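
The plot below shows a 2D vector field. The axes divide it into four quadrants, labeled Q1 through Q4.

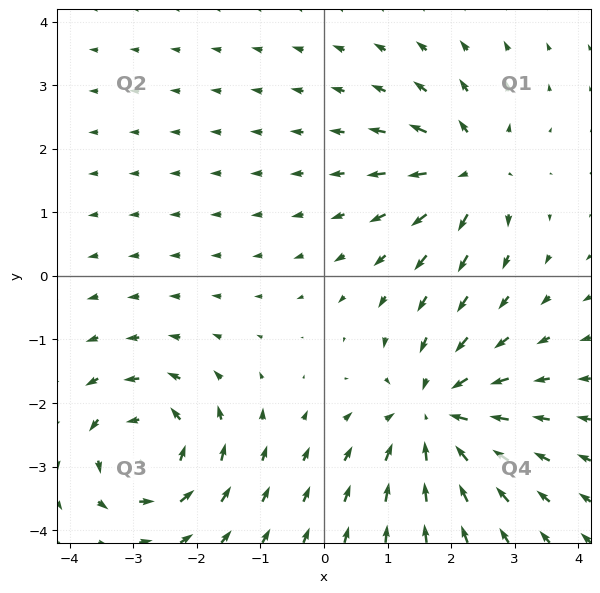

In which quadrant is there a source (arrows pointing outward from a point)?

The source sits at approximately (2.3, 1.7), which lies in quadrant Q1. The divergence there is about +5, positive as expected for a source.

Q1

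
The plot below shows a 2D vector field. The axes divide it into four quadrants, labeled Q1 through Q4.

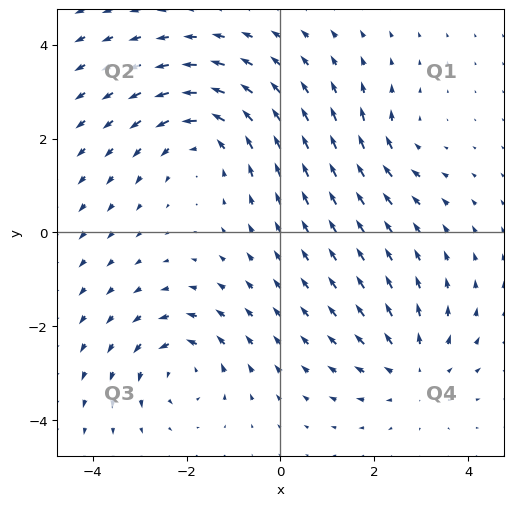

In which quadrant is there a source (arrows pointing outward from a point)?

Q4

The source sits at approximately (2.9, -2.9), which lies in quadrant Q4. The divergence there is about +3, positive as expected for a source.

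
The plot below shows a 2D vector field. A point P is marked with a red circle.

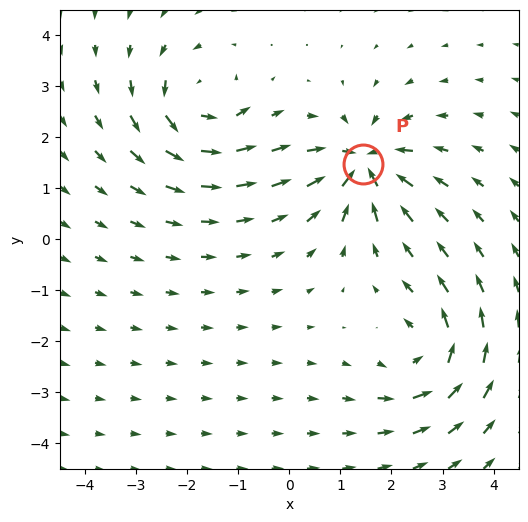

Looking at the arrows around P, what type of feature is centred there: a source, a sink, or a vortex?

At P (1.4, 1.5) the arrows converge inward. Divergence about -7, curl ≈0 — negative divergence with near-zero curl is a sink.

sink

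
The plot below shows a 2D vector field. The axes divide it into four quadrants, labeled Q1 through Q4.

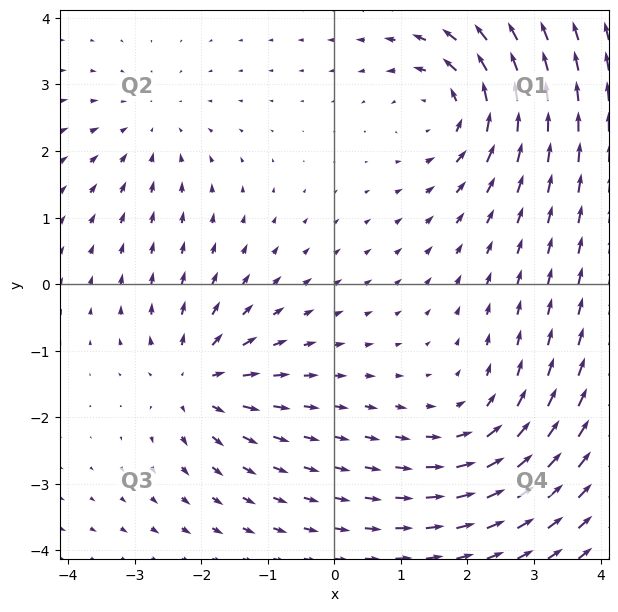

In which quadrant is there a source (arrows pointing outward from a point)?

Q3

The source sits at approximately (-2.1, -1.5), which lies in quadrant Q3. The divergence there is about +4, positive as expected for a source.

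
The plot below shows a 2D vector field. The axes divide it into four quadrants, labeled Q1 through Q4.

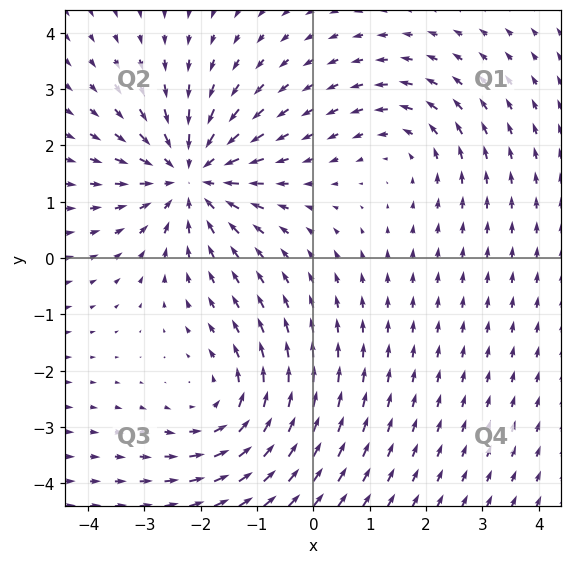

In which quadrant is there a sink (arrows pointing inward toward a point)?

The sink sits at approximately (-2.2, 1.4), which lies in quadrant Q2. The divergence there is about -5, negative as expected for a sink.

Q2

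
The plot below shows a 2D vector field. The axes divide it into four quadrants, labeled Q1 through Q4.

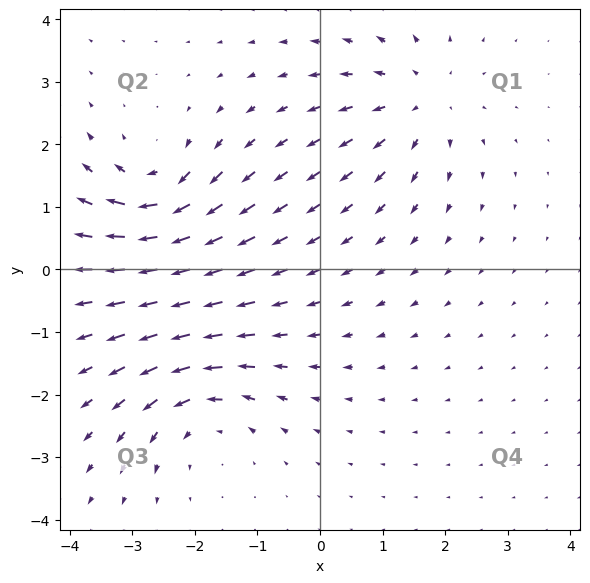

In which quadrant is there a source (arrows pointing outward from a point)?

Q1

The source sits at approximately (1.6, 2.7), which lies in quadrant Q1. The divergence there is about +4, positive as expected for a source.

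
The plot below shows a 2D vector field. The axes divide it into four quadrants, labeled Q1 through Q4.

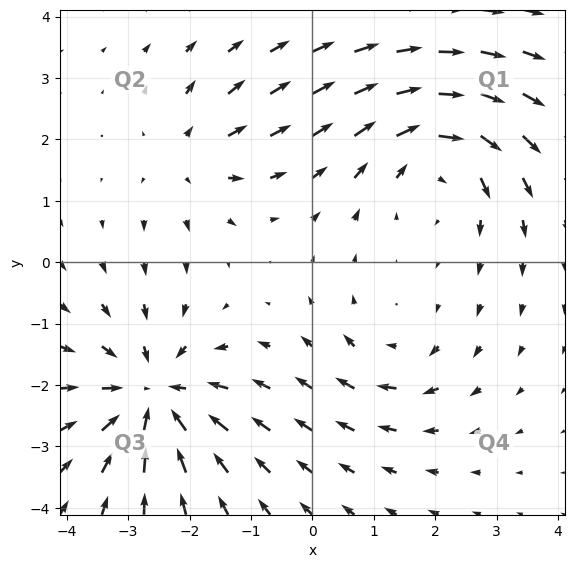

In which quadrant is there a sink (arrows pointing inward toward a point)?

Q3

The sink sits at approximately (-2.6, -2.2), which lies in quadrant Q3. The divergence there is about -5, negative as expected for a sink.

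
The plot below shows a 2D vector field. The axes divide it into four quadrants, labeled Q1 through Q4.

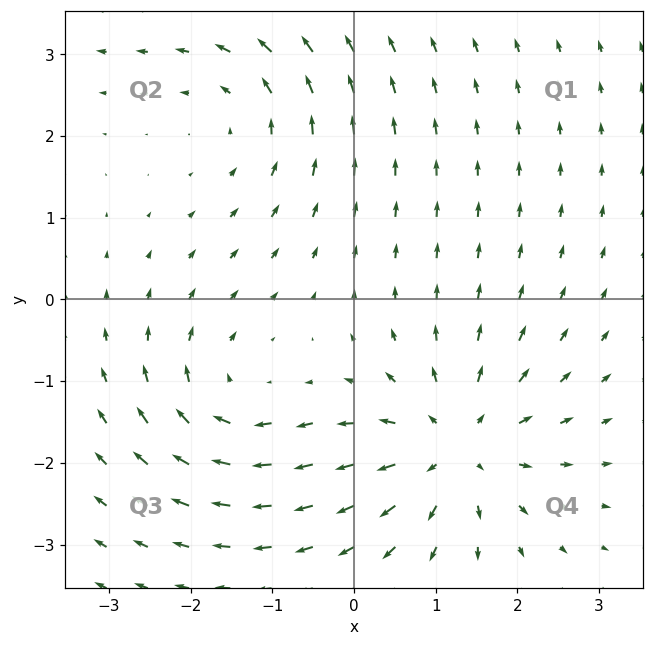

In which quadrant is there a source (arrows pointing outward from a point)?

Q4

The source sits at approximately (1.2, -1.8), which lies in quadrant Q4. The divergence there is about +4, positive as expected for a source.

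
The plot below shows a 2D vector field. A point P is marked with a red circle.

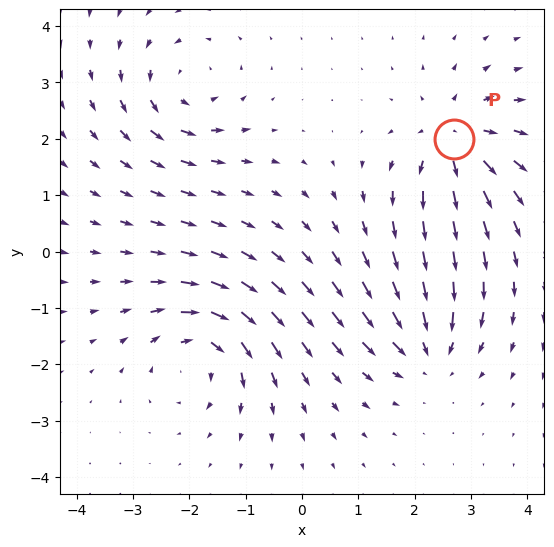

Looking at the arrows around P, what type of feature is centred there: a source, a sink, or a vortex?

At P (2.7, 2.0) the arrows spread outward. Divergence about +6, curl ≈0 — positive divergence with near-zero curl is a source.

source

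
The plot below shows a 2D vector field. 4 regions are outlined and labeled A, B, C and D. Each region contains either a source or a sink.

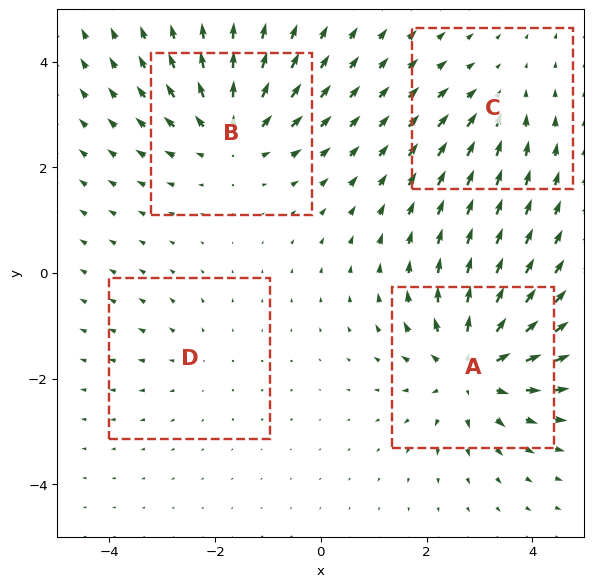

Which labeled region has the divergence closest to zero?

D

Divergence at each region's feature centre — A: about +7, B: about +5, C: about -3, D: about +2. Region D is closest to zero.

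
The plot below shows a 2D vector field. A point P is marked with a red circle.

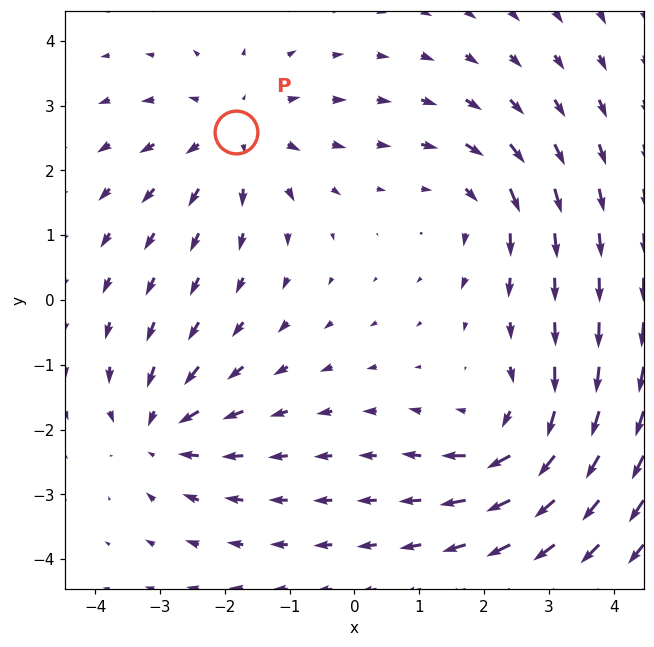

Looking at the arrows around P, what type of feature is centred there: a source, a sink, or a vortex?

source

At P (-1.8, 2.6) the arrows spread outward. Divergence about +3, curl ≈0 — positive divergence with near-zero curl is a source.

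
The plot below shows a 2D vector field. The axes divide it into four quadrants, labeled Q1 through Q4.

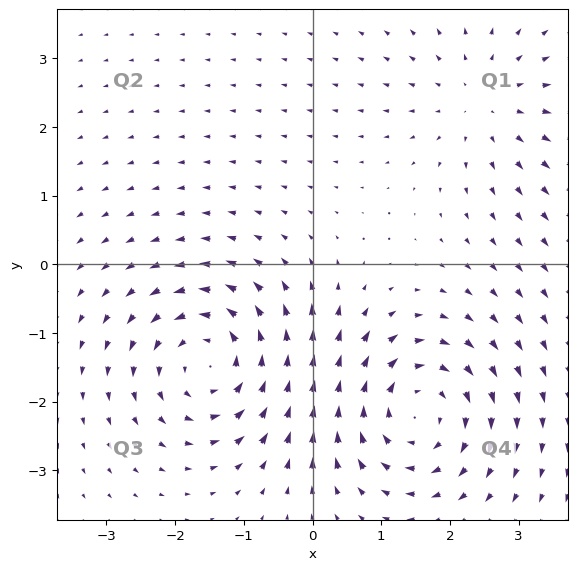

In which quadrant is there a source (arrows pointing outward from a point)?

Q1

The source sits at approximately (2.5, 2.4), which lies in quadrant Q1. The divergence there is about +3, positive as expected for a source.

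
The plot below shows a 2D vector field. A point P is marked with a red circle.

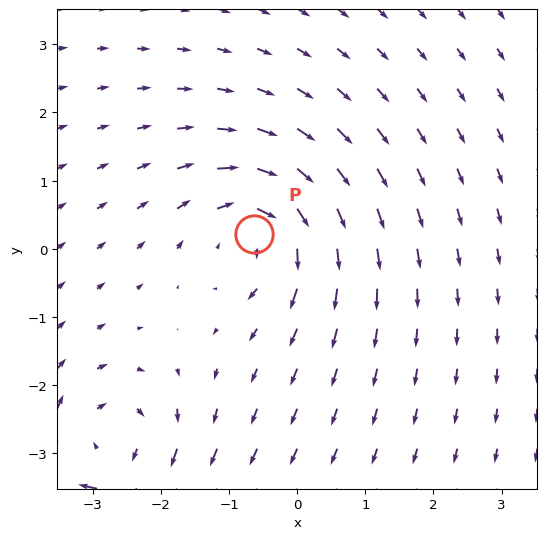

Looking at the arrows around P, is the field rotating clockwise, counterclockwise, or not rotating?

Near P at (-0.6, 0.2) the arrows circulate clockwise. The curl (z-component) there is about -6; negative curl means clockwise rotation.

clockwise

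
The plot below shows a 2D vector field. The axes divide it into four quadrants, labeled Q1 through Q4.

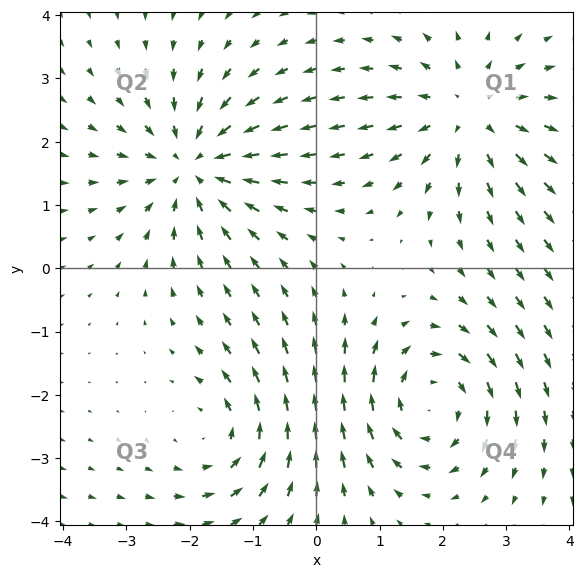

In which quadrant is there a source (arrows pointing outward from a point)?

Q1

The source sits at approximately (2.4, 2.5), which lies in quadrant Q1. The divergence there is about +4, positive as expected for a source.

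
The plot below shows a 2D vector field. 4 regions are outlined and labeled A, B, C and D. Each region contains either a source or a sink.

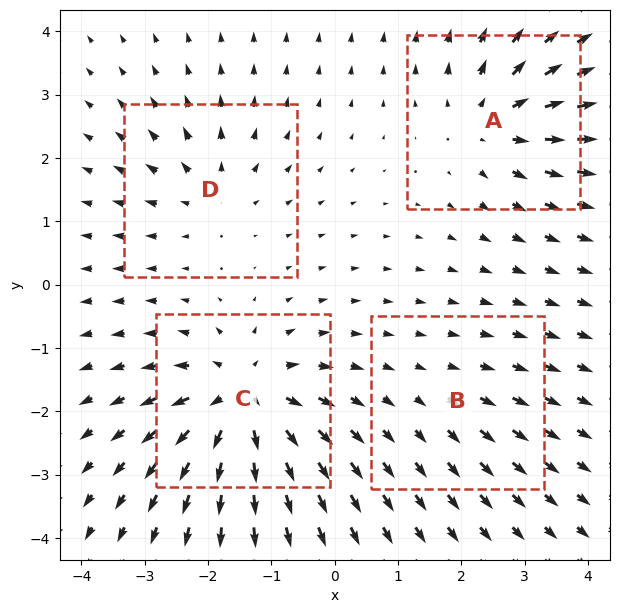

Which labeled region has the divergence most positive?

Divergence at each region's feature centre — A: about +6, B: about +2, C: about +8, D: about +4. Region C is most positive.

C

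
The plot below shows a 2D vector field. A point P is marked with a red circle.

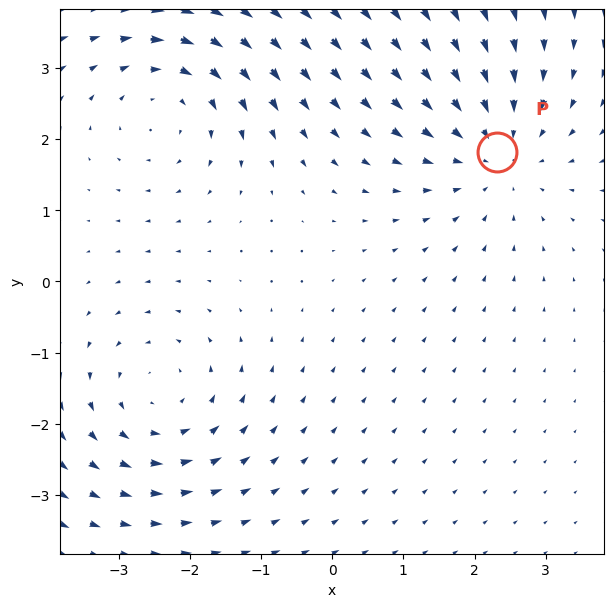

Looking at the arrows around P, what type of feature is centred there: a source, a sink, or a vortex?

sink

At P (2.3, 1.8) the arrows converge inward. Divergence about -4, curl ≈0 — negative divergence with near-zero curl is a sink.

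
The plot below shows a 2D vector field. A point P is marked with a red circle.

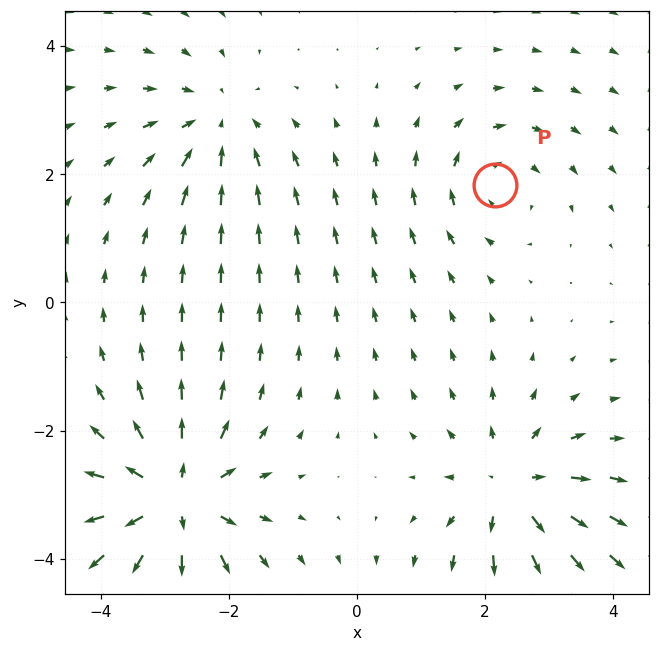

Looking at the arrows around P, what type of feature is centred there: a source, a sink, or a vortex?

At P (2.2, 1.8) the arrows circulate clockwise. Divergence ≈0, curl about -3 — near-zero divergence with nonzero curl is a vortex.

vortex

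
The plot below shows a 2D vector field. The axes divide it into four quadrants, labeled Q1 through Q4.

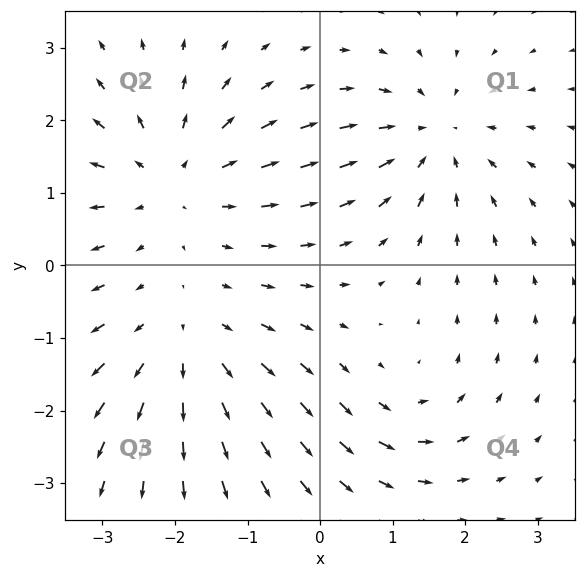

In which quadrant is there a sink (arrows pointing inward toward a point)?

Q1

The sink sits at approximately (1.6, 1.8), which lies in quadrant Q1. The divergence there is about -5, negative as expected for a sink.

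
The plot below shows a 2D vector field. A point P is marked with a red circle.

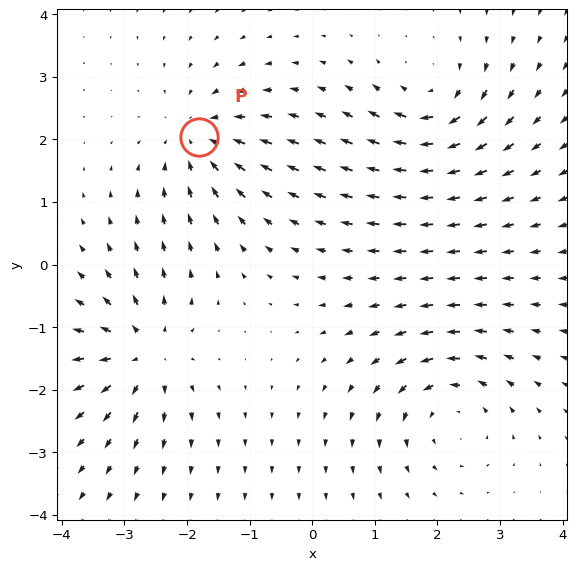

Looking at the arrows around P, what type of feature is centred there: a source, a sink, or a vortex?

At P (-1.8, 2.0) the arrows converge inward. Divergence about -5, curl ≈0 — negative divergence with near-zero curl is a sink.

sink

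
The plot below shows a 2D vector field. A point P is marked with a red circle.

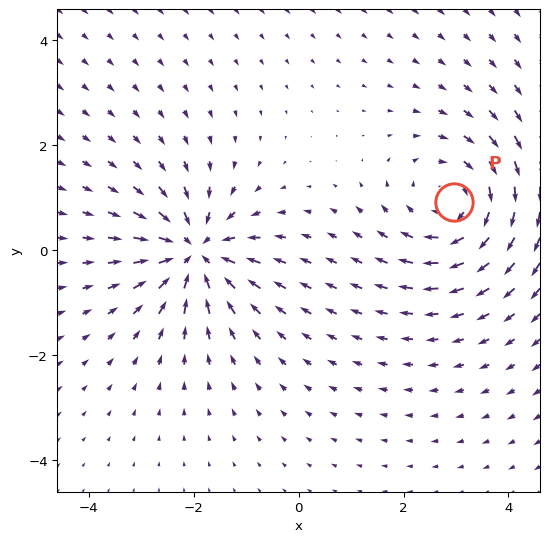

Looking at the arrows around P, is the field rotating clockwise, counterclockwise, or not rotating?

Near P at (3.0, 0.9) the arrows circulate clockwise. The curl (z-component) there is about -4; negative curl means clockwise rotation.

clockwise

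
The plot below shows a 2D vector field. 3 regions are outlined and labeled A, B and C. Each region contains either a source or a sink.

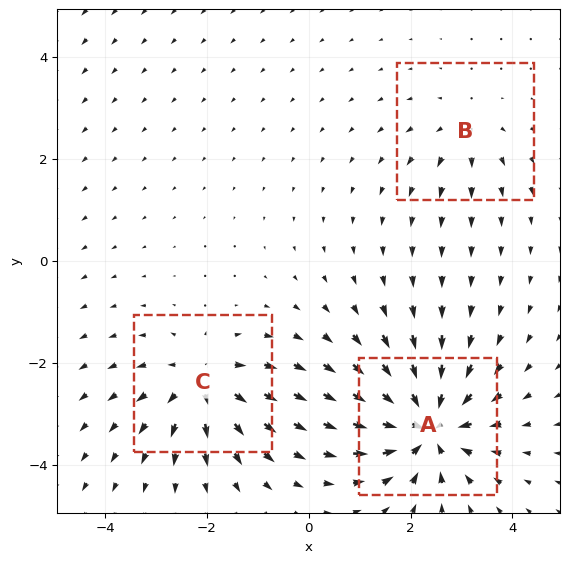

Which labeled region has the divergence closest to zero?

Divergence at each region's feature centre — A: about -6, B: about +2, C: about +4. Region B is closest to zero.

B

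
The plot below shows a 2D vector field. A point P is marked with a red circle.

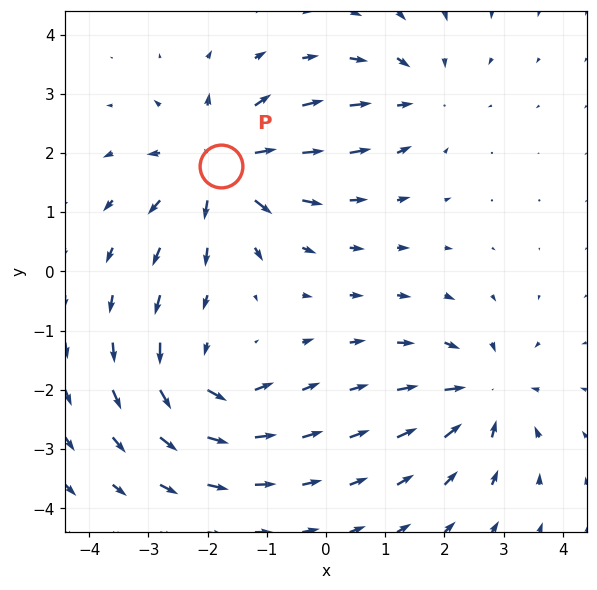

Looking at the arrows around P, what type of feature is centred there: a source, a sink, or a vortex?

source

At P (-1.8, 1.8) the arrows spread outward. Divergence about +5, curl ≈0 — positive divergence with near-zero curl is a source.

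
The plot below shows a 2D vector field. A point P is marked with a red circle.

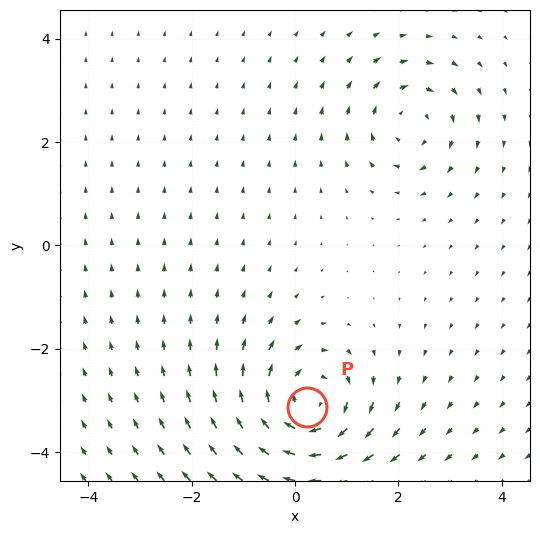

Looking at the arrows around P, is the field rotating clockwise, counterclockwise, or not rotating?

clockwise

Near P at (0.2, -3.1) the arrows circulate clockwise. The curl (z-component) there is about -5; negative curl means clockwise rotation.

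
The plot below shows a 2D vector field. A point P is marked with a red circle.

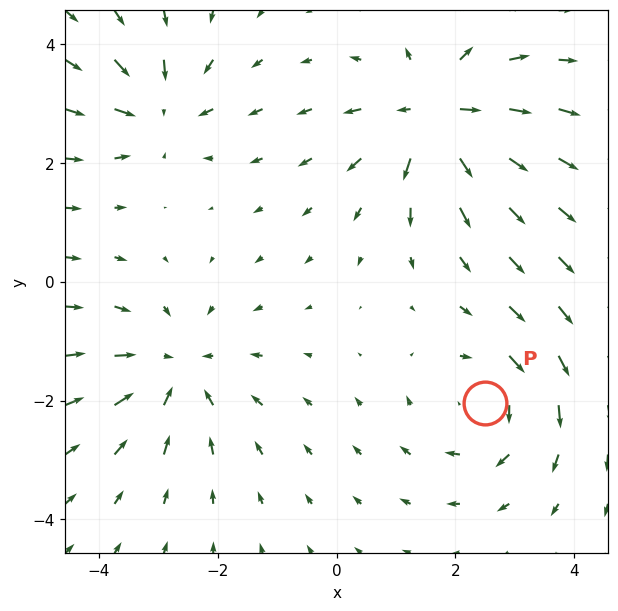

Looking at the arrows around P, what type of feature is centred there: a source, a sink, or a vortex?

vortex

At P (2.5, -2.0) the arrows circulate clockwise. Divergence ≈0, curl about -3 — near-zero divergence with nonzero curl is a vortex.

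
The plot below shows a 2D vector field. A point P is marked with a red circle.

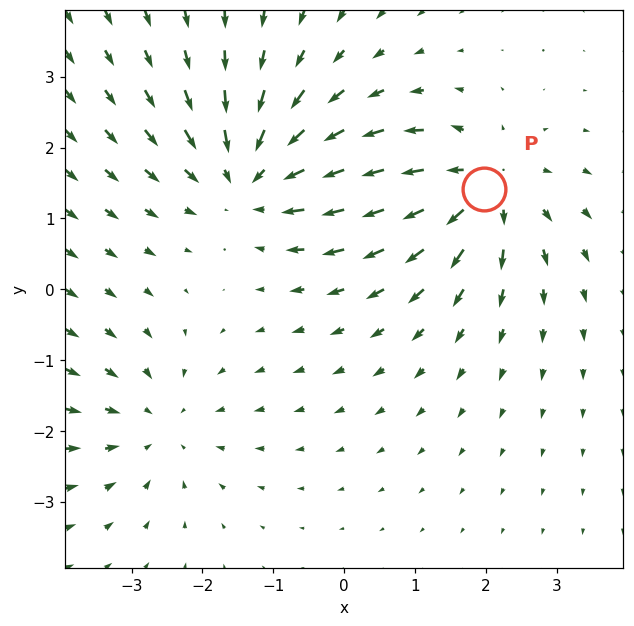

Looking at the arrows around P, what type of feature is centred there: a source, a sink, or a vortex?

At P (2.0, 1.4) the arrows spread outward. Divergence about +4, curl ≈0 — positive divergence with near-zero curl is a source.

source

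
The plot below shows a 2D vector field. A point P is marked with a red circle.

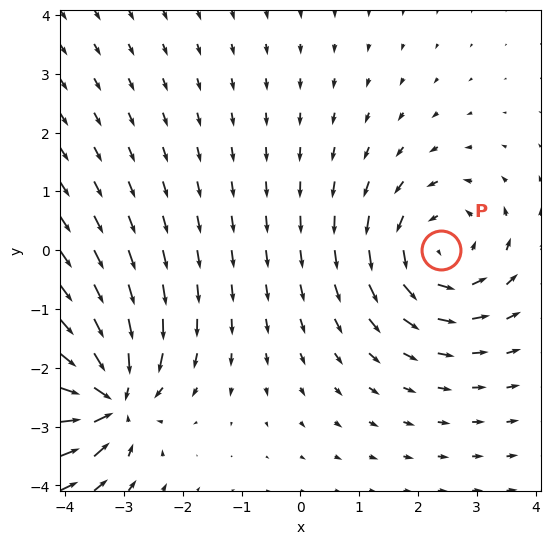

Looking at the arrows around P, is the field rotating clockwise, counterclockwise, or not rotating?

counterclockwise

Near P at (2.4, -0.0) the arrows circulate counterclockwise. The curl (z-component) there is about +4; positive curl means counterclockwise rotation.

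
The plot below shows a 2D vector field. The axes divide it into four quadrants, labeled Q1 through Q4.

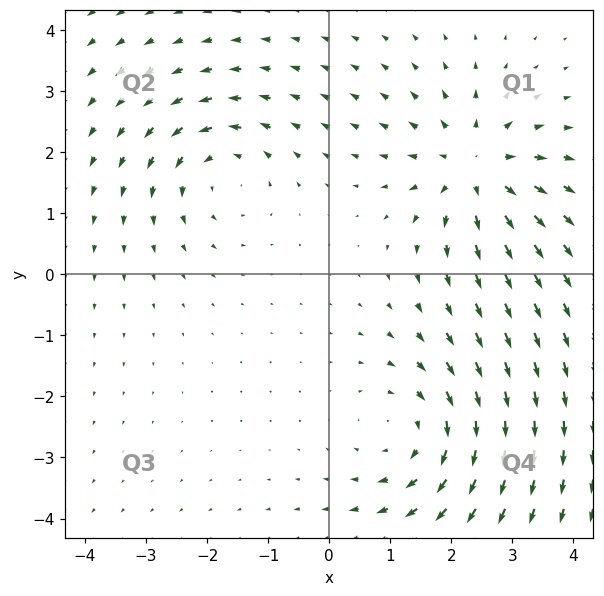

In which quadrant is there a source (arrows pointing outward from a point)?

Q1

The source sits at approximately (2.4, 1.7), which lies in quadrant Q1. The divergence there is about +4, positive as expected for a source.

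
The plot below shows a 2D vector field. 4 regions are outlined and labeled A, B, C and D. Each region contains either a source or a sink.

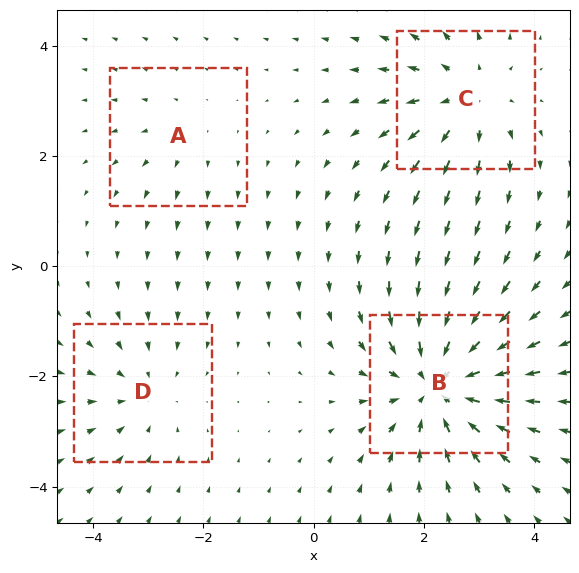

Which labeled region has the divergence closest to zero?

Divergence at each region's feature centre — A: about +2, B: about -6, C: about +4, D: about -3. Region A is closest to zero.

A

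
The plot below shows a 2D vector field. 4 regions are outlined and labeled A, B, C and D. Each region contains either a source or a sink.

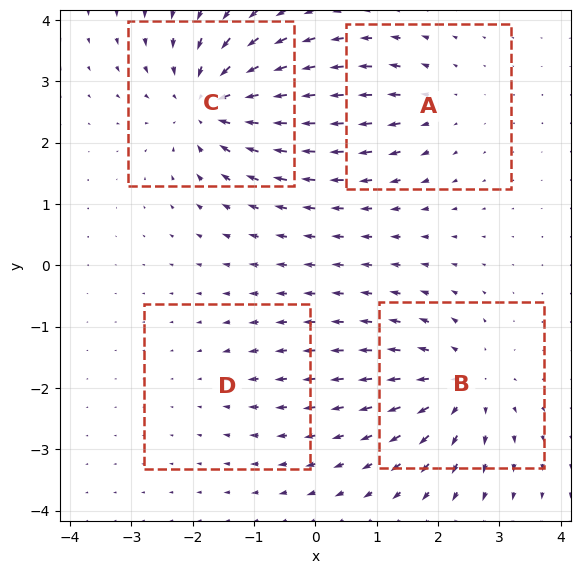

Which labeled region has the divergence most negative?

C

Divergence at each region's feature centre — A: about +3, B: about +5, C: about -7, D: about -2. Region C is most negative.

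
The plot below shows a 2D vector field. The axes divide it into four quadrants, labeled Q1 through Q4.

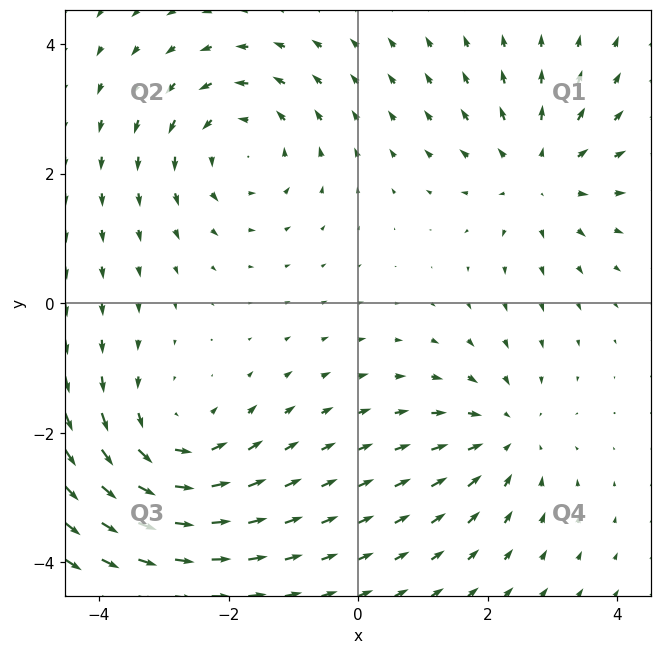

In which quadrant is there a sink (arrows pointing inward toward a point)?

Q4

The sink sits at approximately (2.3, -2.0), which lies in quadrant Q4. The divergence there is about -4, negative as expected for a sink.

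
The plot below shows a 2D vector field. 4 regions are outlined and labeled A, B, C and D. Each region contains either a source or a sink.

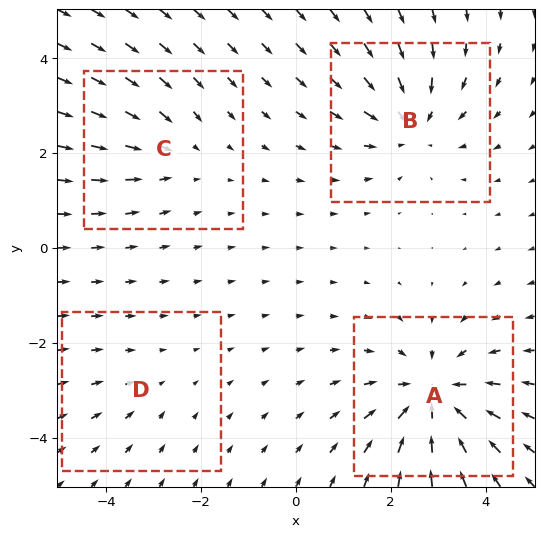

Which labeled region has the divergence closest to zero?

Divergence at each region's feature centre — A: about -6, B: about -5, C: about -3, D: about -2. Region D is closest to zero.

D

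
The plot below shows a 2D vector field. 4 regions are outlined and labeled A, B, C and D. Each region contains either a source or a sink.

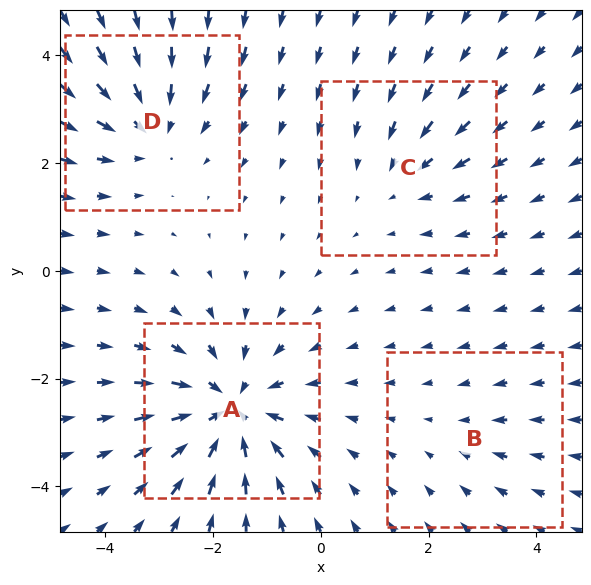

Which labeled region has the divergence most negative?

A

Divergence at each region's feature centre — A: about -6, B: about -2, C: about -3, D: about -4. Region A is most negative.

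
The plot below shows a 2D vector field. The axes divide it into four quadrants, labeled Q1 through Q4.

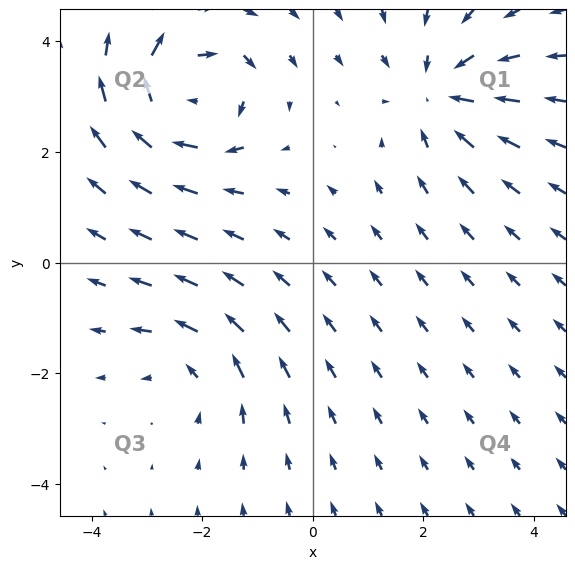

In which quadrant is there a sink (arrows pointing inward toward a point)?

The sink sits at approximately (2.3, 3.1), which lies in quadrant Q1. The divergence there is about -4, negative as expected for a sink.

Q1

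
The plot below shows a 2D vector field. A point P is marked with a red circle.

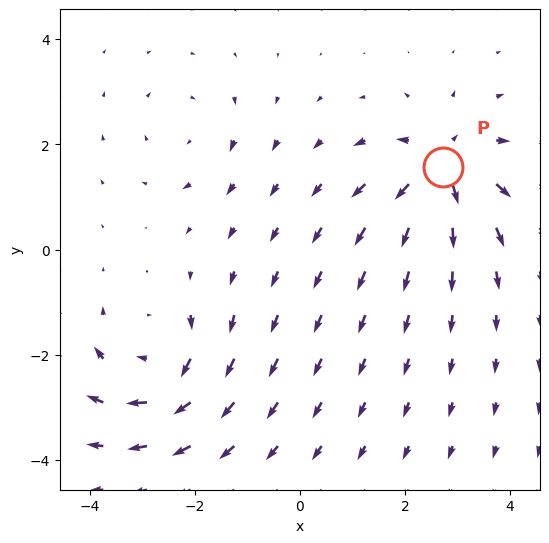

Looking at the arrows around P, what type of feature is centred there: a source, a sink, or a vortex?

At P (2.7, 1.6) the arrows spread outward. Divergence about +7, curl ≈0 — positive divergence with near-zero curl is a source.

source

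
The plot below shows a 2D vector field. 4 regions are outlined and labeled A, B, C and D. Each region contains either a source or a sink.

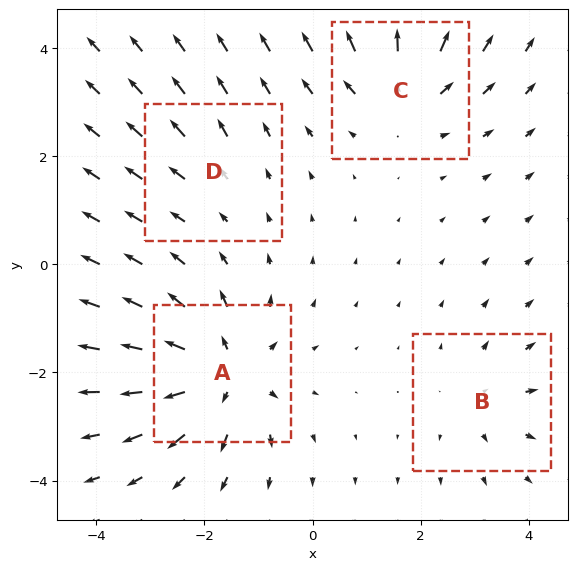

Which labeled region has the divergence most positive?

Divergence at each region's feature centre — A: about +7, B: about +3, C: about +5, D: about +2. Region A is most positive.

A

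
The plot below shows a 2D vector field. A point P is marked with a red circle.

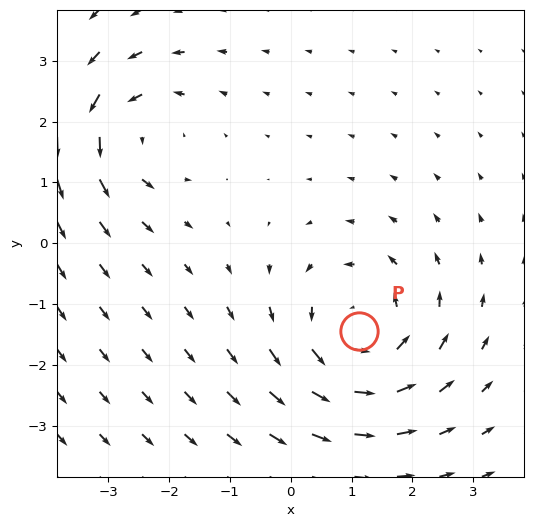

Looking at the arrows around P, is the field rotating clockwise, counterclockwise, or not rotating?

counterclockwise

Near P at (1.1, -1.5) the arrows circulate counterclockwise. The curl (z-component) there is about +3; positive curl means counterclockwise rotation.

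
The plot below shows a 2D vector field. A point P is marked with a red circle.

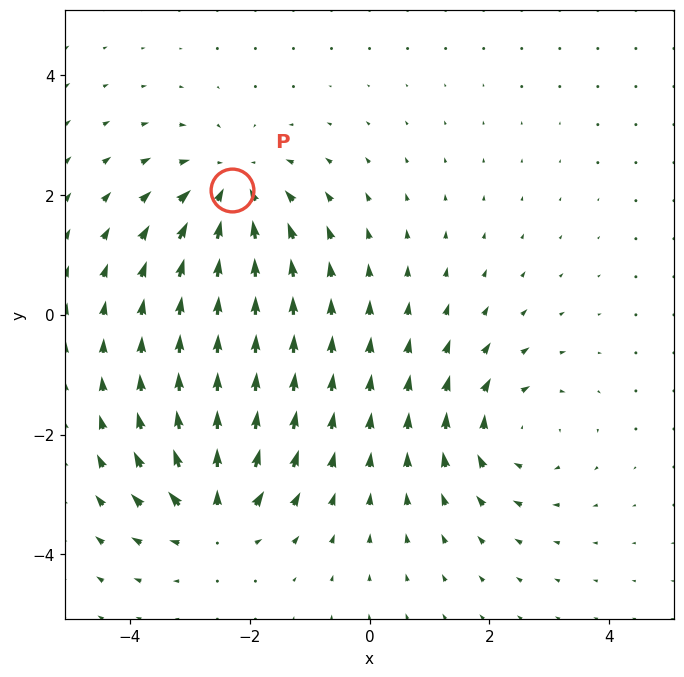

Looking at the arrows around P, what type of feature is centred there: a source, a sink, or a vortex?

sink

At P (-2.3, 2.1) the arrows converge inward. Divergence about -5, curl ≈0 — negative divergence with near-zero curl is a sink.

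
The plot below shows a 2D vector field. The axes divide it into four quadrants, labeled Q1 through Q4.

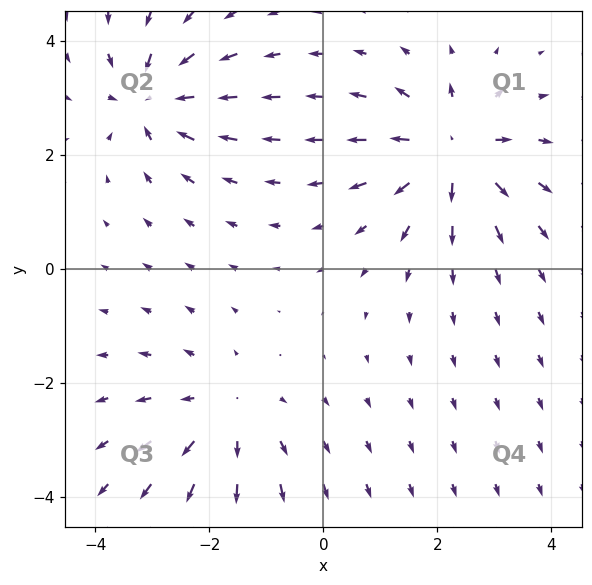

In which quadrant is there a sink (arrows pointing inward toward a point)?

Q2

The sink sits at approximately (-3.0, 3.0), which lies in quadrant Q2. The divergence there is about -6, negative as expected for a sink.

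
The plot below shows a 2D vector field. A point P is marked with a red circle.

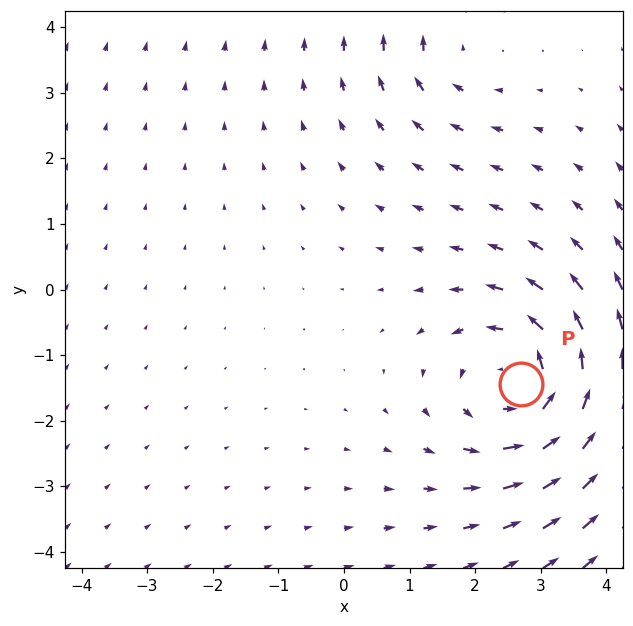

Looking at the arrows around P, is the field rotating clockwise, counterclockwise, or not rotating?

Near P at (2.7, -1.4) the arrows circulate counterclockwise. The curl (z-component) there is about +4; positive curl means counterclockwise rotation.

counterclockwise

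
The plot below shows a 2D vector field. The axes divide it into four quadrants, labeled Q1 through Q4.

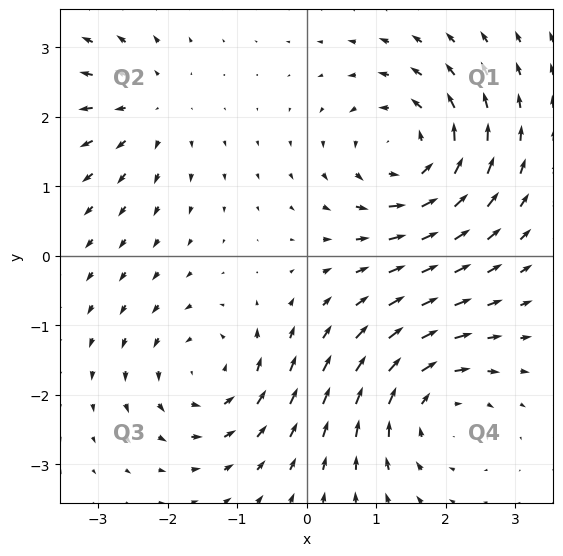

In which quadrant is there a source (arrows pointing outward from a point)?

The source sits at approximately (-2.3, 2.1), which lies in quadrant Q2. The divergence there is about +3, positive as expected for a source.

Q2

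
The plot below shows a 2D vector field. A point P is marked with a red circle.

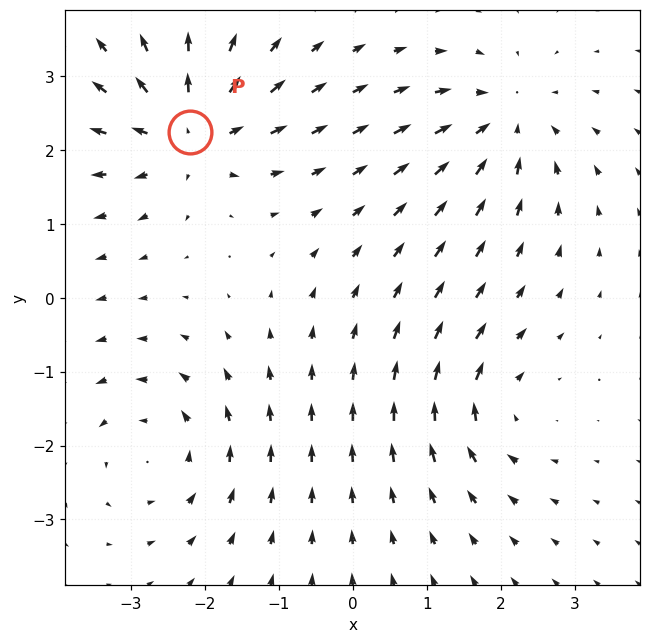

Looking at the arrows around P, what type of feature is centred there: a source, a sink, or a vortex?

At P (-2.2, 2.2) the arrows spread outward. Divergence about +5, curl ≈0 — positive divergence with near-zero curl is a source.

source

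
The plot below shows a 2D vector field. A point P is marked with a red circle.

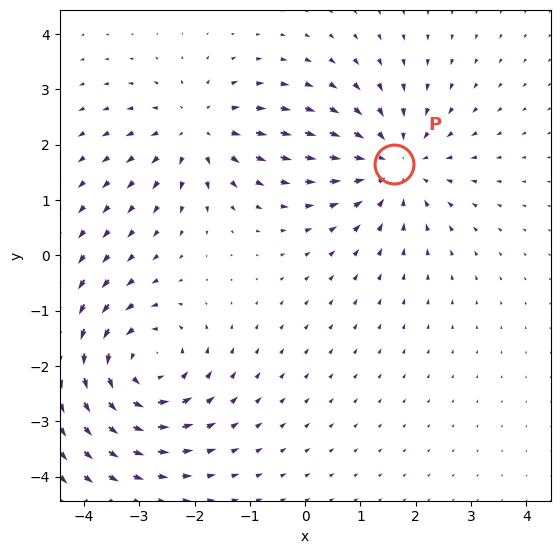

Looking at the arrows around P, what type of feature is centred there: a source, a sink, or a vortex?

At P (1.6, 1.6) the arrows converge inward. Divergence about -4, curl ≈0 — negative divergence with near-zero curl is a sink.

sink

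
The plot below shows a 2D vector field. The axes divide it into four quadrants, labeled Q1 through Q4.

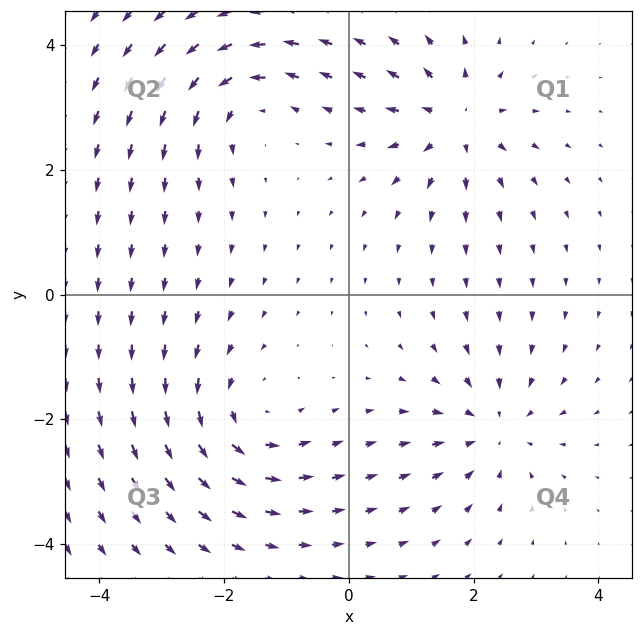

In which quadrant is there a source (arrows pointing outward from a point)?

The source sits at approximately (1.7, 2.8), which lies in quadrant Q1. The divergence there is about +6, positive as expected for a source.

Q1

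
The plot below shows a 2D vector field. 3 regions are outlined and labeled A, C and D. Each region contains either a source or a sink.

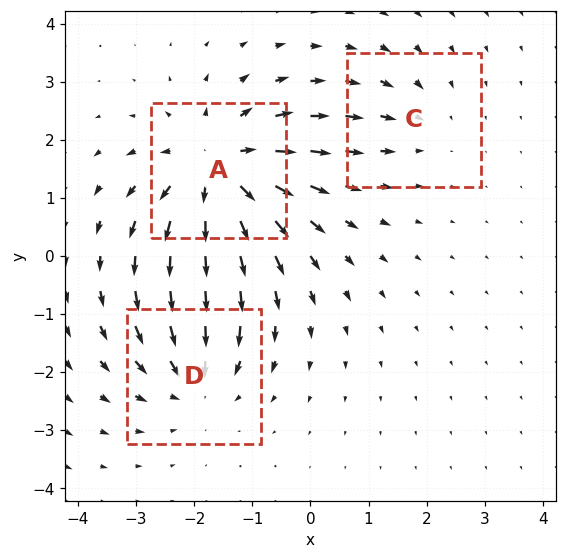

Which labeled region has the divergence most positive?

Divergence at each region's feature centre — A: about +5, C: about -2, D: about -3. Region A is most positive.

A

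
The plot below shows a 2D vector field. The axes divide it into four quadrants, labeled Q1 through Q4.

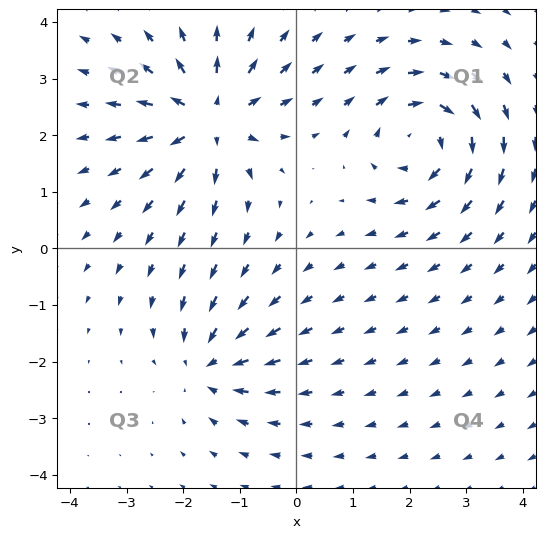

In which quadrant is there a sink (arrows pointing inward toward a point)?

Q3

The sink sits at approximately (-1.5, -2.0), which lies in quadrant Q3. The divergence there is about -4, negative as expected for a sink.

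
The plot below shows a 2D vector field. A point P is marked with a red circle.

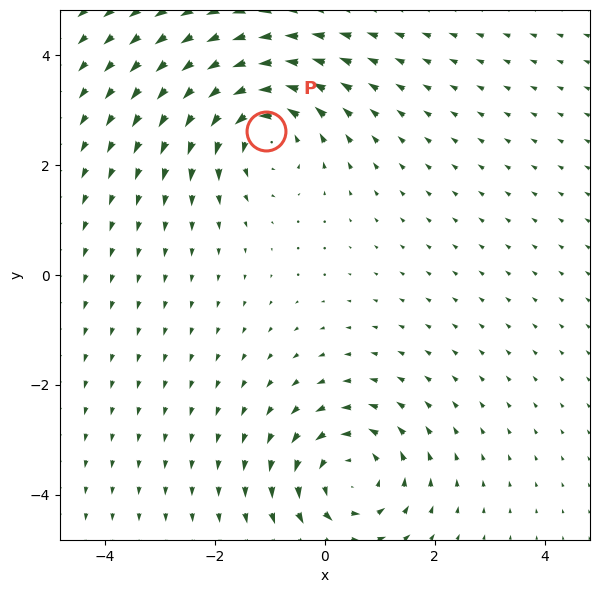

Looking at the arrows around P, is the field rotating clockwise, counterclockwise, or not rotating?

Near P at (-1.1, 2.6) the arrows circulate counterclockwise. The curl (z-component) there is about +5; positive curl means counterclockwise rotation.

counterclockwise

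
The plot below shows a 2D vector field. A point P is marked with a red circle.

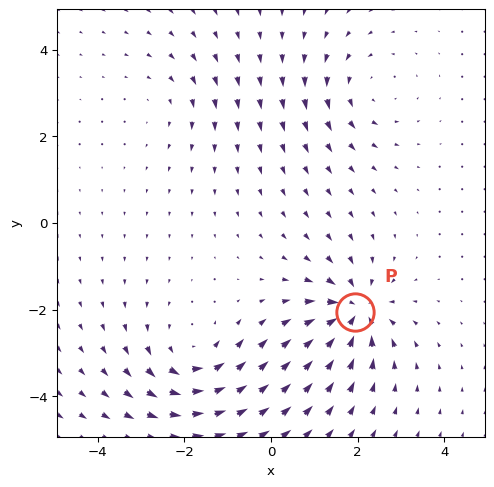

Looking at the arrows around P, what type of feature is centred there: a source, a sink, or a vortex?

sink

At P (1.9, -2.1) the arrows converge inward. Divergence about -7, curl ≈0 — negative divergence with near-zero curl is a sink.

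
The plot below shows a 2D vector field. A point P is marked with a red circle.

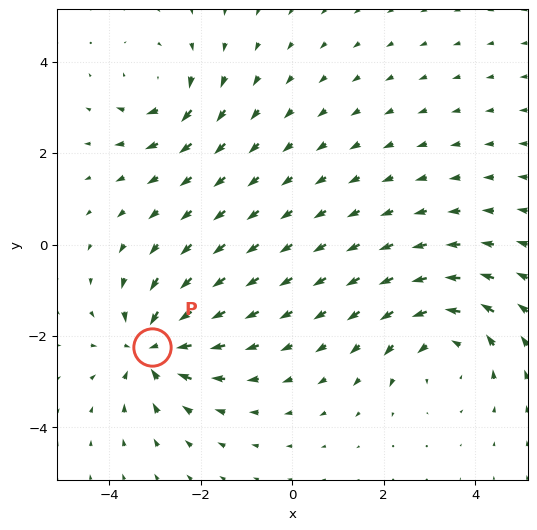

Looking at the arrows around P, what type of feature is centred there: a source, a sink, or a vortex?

sink

At P (-3.1, -2.2) the arrows converge inward. Divergence about -5, curl ≈0 — negative divergence with near-zero curl is a sink.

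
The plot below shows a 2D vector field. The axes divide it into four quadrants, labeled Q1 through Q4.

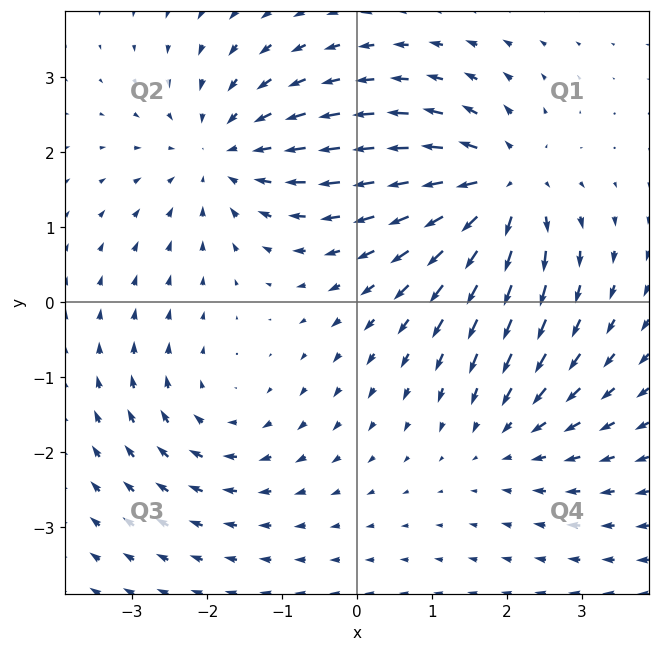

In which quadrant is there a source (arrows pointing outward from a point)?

The source sits at approximately (1.9, 1.5), which lies in quadrant Q1. The divergence there is about +6, positive as expected for a source.

Q1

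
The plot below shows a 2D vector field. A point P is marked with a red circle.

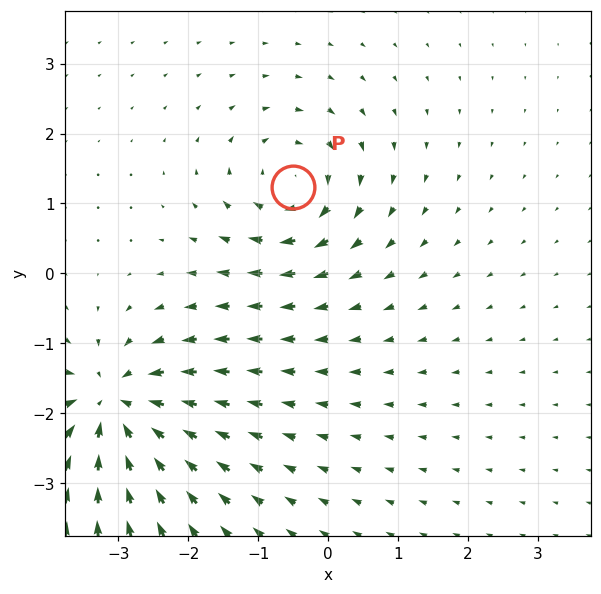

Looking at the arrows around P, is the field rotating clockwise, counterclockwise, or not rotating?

clockwise

Near P at (-0.5, 1.2) the arrows circulate clockwise. The curl (z-component) there is about -4; negative curl means clockwise rotation.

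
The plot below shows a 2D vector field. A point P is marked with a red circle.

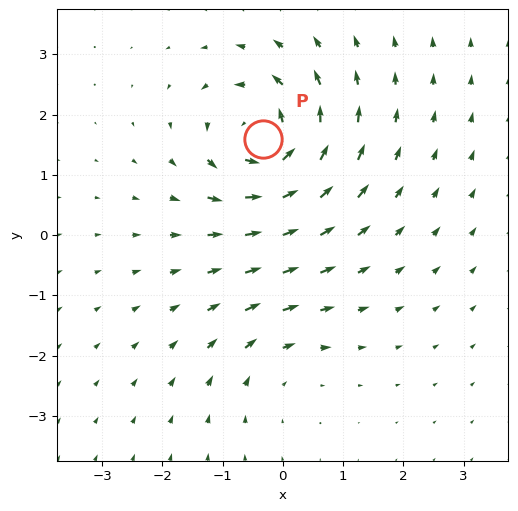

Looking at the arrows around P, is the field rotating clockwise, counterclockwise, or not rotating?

Near P at (-0.3, 1.6) the arrows circulate counterclockwise. The curl (z-component) there is about +6; positive curl means counterclockwise rotation.

counterclockwise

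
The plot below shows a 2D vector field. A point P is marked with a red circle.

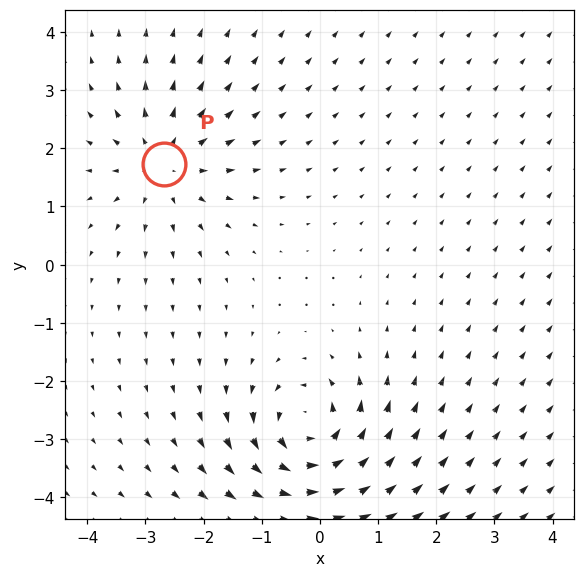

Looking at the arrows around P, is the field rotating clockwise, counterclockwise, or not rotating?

not rotating

Near P at (-2.7, 1.7) the arrows show no circulation. The curl there is ≈0.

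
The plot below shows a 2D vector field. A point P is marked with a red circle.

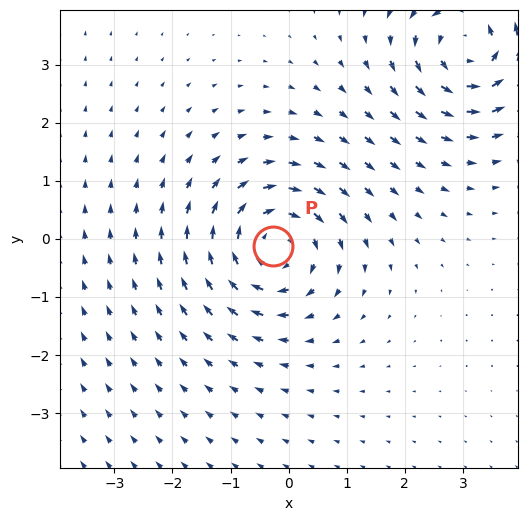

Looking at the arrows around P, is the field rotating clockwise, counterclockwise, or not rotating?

Near P at (-0.3, -0.1) the arrows circulate clockwise. The curl (z-component) there is about -5; negative curl means clockwise rotation.

clockwise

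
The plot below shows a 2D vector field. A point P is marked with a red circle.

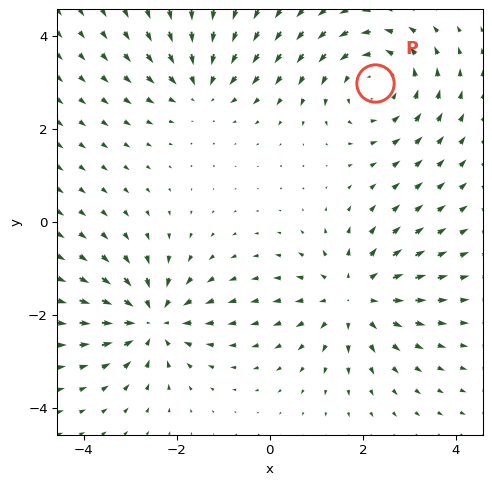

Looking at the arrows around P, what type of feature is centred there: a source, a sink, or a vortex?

At P (2.3, 3.0) the arrows circulate counterclockwise. Divergence ≈0, curl about +4 — near-zero divergence with nonzero curl is a vortex.

vortex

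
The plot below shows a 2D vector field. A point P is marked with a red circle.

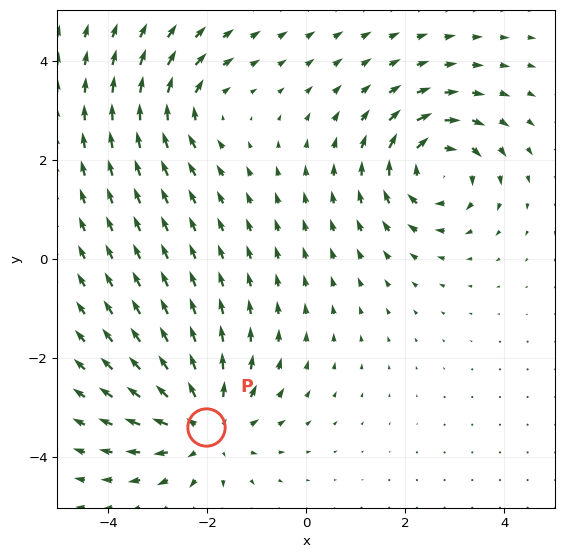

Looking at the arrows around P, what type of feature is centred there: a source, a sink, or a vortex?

At P (-2.0, -3.4) the arrows spread outward. Divergence about +4, curl ≈0 — positive divergence with near-zero curl is a source.

source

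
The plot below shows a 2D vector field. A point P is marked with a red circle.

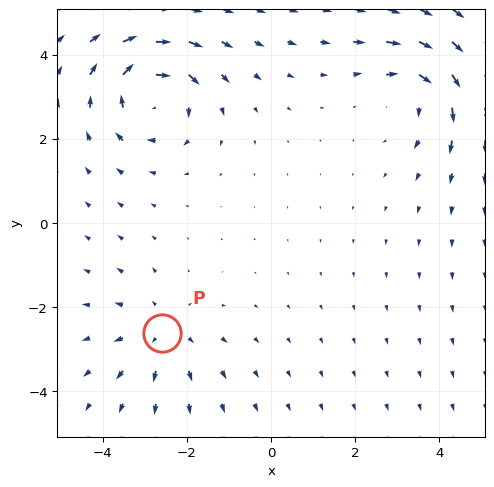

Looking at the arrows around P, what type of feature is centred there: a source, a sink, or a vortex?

At P (-2.6, -2.6) the arrows spread outward. Divergence about +3, curl ≈0 — positive divergence with near-zero curl is a source.

source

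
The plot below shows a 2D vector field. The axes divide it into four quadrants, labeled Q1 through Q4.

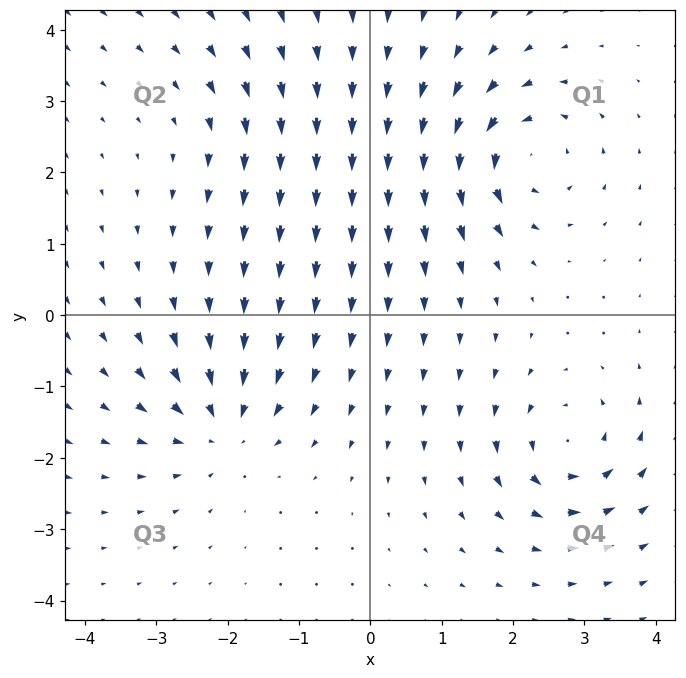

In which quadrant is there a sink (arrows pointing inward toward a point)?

Q3

The sink sits at approximately (-2.1, -1.5), which lies in quadrant Q3. The divergence there is about -5, negative as expected for a sink.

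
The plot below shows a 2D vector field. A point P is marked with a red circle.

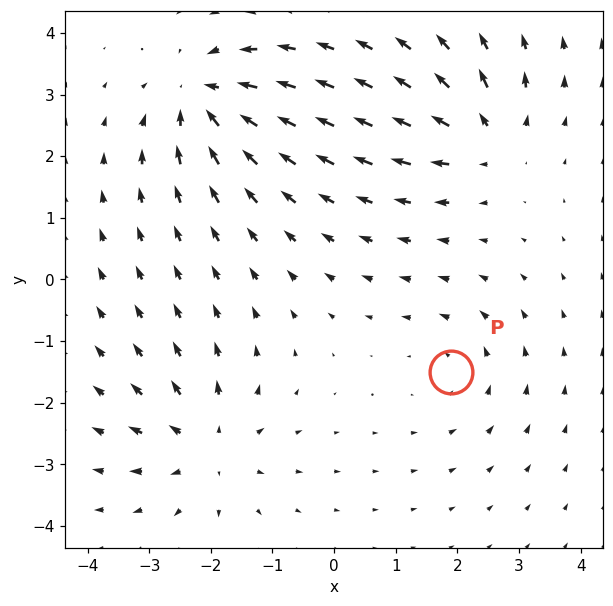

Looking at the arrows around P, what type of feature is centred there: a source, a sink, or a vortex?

At P (1.9, -1.5) the arrows circulate counterclockwise. Divergence ≈0, curl about +2 — near-zero divergence with nonzero curl is a vortex.

vortex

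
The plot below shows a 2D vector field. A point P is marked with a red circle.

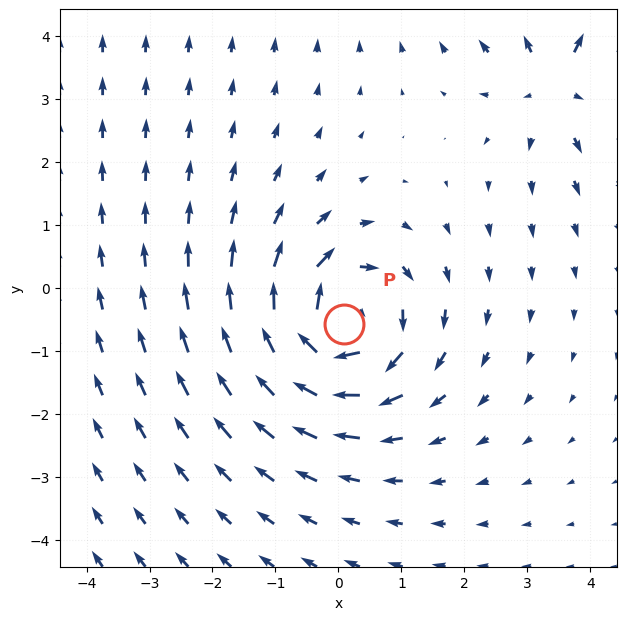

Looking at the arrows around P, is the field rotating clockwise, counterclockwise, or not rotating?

Near P at (0.1, -0.6) the arrows circulate clockwise. The curl (z-component) there is about -4; negative curl means clockwise rotation.

clockwise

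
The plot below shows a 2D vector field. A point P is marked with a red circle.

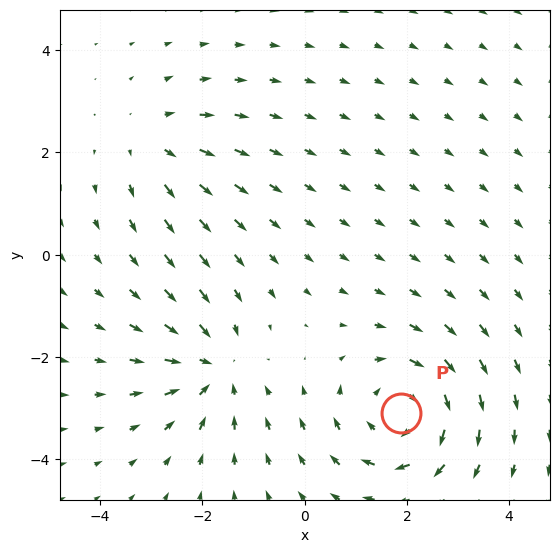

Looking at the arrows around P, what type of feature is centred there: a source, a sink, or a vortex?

vortex

At P (1.9, -3.1) the arrows circulate clockwise. Divergence ≈0, curl about -4 — near-zero divergence with nonzero curl is a vortex.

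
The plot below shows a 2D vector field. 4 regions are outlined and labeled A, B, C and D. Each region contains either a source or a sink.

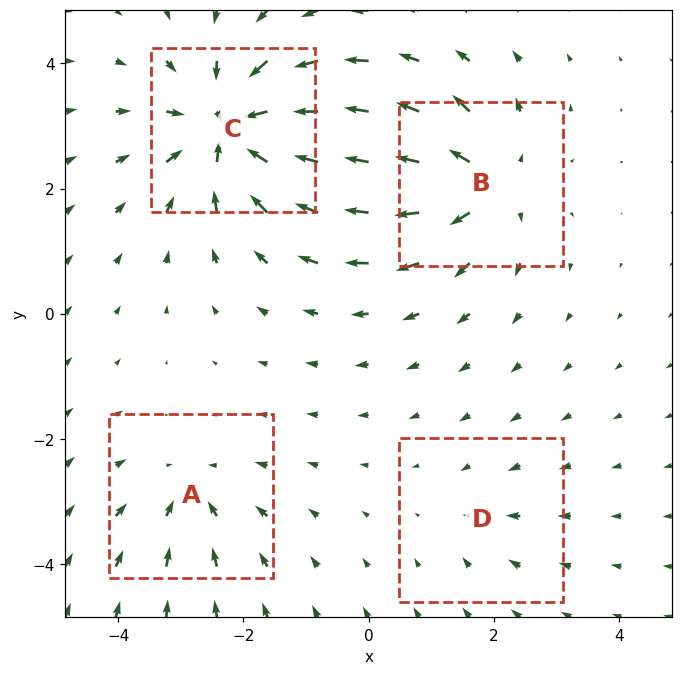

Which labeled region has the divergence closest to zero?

Divergence at each region's feature centre — A: about -4, B: about +6, C: about -8, D: about -2. Region D is closest to zero.

D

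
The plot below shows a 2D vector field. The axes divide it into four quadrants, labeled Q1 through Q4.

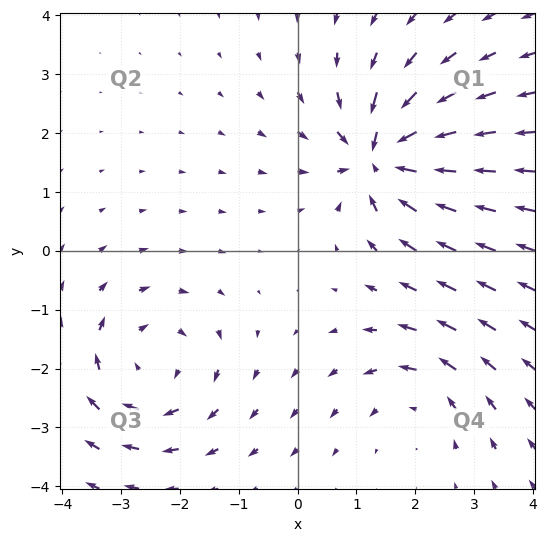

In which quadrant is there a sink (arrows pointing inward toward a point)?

Q1

The sink sits at approximately (1.4, 1.6), which lies in quadrant Q1. The divergence there is about -7, negative as expected for a sink.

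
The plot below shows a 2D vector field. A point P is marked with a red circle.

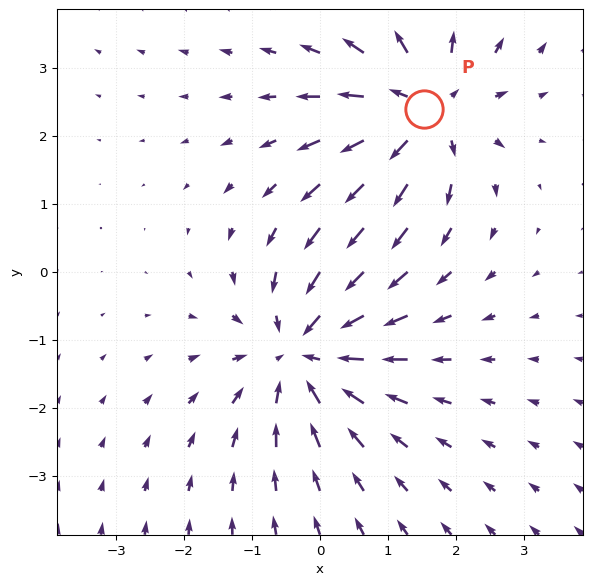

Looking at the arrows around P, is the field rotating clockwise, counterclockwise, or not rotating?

not rotating

Near P at (1.5, 2.4) the arrows show no circulation. The curl there is ≈0.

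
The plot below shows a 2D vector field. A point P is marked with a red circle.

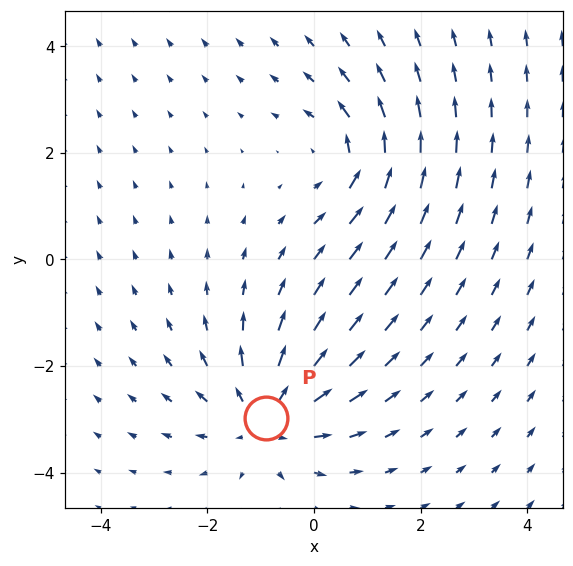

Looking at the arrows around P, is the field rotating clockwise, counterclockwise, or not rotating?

not rotating

Near P at (-0.9, -3.0) the arrows show no circulation. The curl there is ≈0.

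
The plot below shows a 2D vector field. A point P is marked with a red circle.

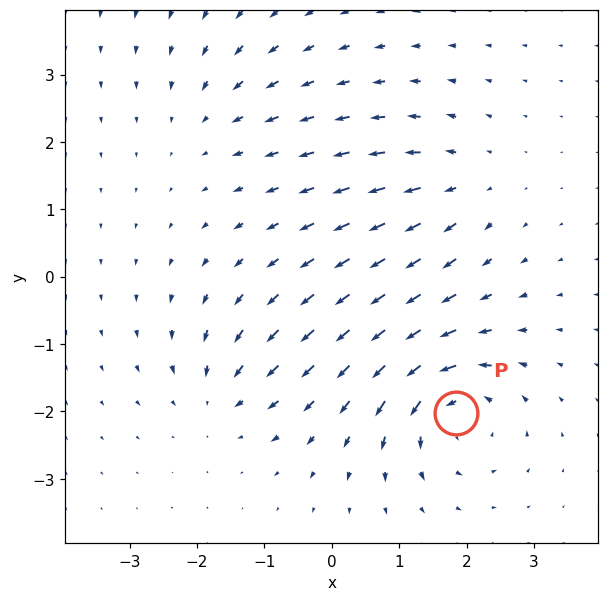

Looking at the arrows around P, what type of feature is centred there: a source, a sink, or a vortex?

At P (1.8, -2.0) the arrows circulate counterclockwise. Divergence ≈0, curl about +7 — near-zero divergence with nonzero curl is a vortex.

vortex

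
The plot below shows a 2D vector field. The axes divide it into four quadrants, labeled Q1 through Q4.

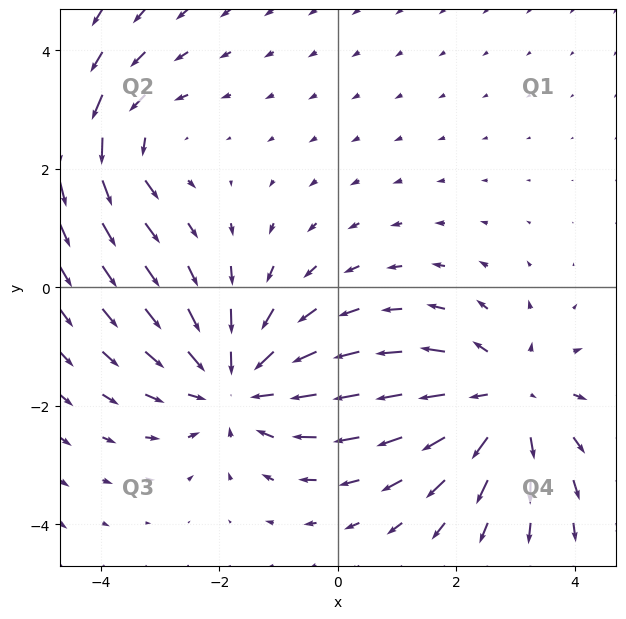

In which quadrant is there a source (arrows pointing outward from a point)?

The source sits at approximately (2.8, -1.9), which lies in quadrant Q4. The divergence there is about +4, positive as expected for a source.

Q4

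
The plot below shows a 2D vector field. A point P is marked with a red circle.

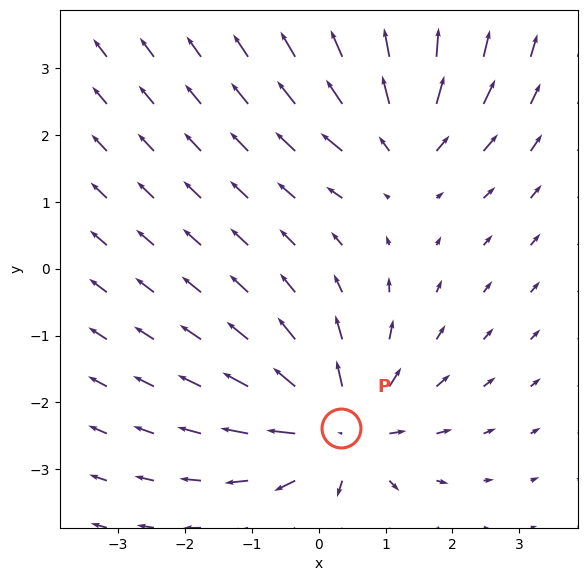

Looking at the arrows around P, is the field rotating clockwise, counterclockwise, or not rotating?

not rotating

Near P at (0.3, -2.4) the arrows show no circulation. The curl there is ≈0.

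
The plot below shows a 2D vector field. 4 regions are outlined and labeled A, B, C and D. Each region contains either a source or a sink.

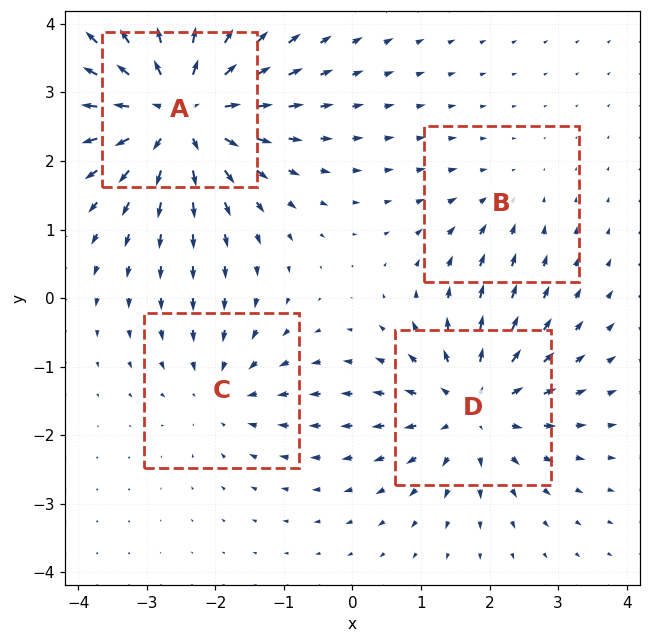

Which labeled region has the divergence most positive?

Divergence at each region's feature centre — A: about +7, B: about -2, C: about -3, D: about +5. Region A is most positive.

A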